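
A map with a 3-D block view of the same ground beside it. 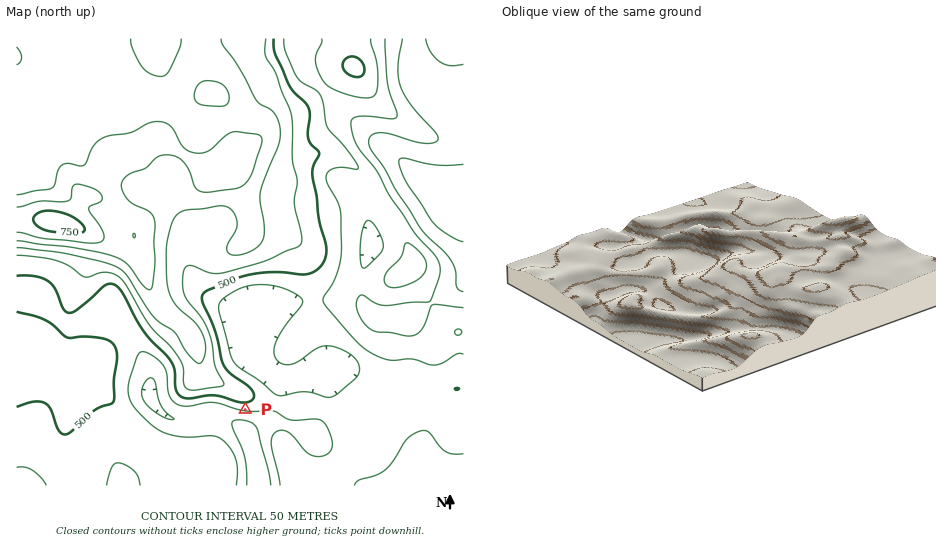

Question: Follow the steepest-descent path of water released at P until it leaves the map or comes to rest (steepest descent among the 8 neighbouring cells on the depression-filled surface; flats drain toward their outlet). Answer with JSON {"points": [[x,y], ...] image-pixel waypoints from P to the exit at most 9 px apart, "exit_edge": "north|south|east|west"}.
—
{"points": [[245, 410], [245, 419], [245, 428], [249, 438], [252, 447], [255, 456], [257, 466], [258, 475], [259, 484], [259, 485]], "exit_edge": "south"}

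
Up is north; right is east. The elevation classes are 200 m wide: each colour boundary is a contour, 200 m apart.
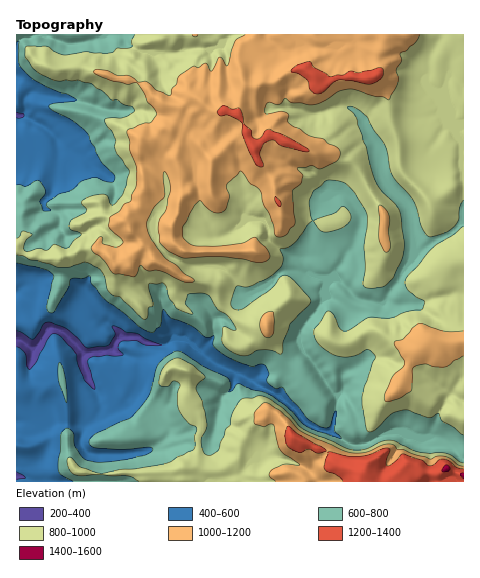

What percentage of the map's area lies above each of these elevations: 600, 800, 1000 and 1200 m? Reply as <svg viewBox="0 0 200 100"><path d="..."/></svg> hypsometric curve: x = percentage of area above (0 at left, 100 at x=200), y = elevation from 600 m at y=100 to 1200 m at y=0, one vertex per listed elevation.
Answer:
<svg viewBox="0 0 200 100"><path d="M167 100l-49-33-71-34-41-33"/></svg>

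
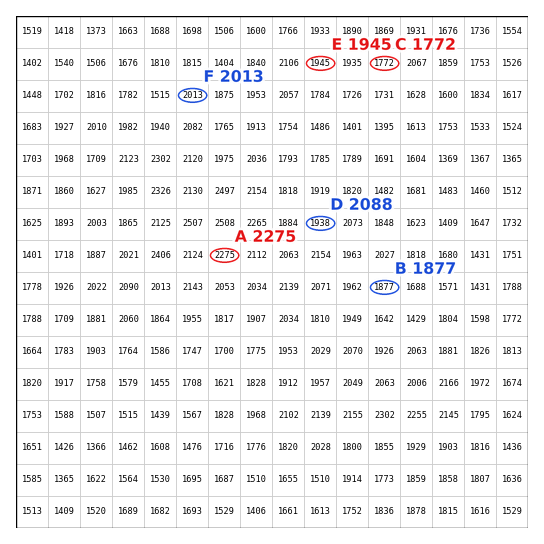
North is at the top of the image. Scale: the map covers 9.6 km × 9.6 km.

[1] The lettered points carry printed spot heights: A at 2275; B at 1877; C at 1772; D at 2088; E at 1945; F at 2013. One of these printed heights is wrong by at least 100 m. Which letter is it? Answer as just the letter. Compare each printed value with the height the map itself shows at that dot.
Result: D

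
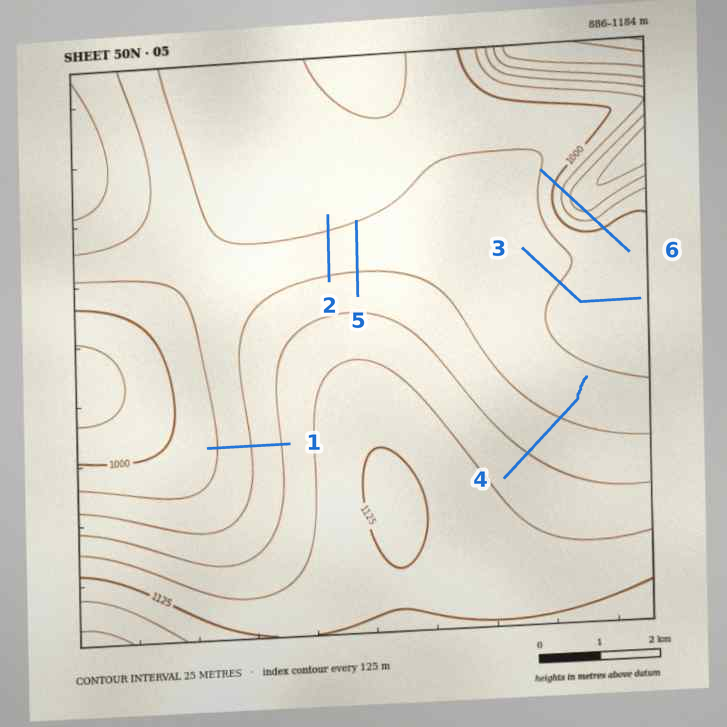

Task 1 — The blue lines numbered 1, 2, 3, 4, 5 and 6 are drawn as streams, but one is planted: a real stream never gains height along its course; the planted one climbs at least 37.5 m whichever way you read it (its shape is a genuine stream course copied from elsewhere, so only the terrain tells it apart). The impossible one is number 6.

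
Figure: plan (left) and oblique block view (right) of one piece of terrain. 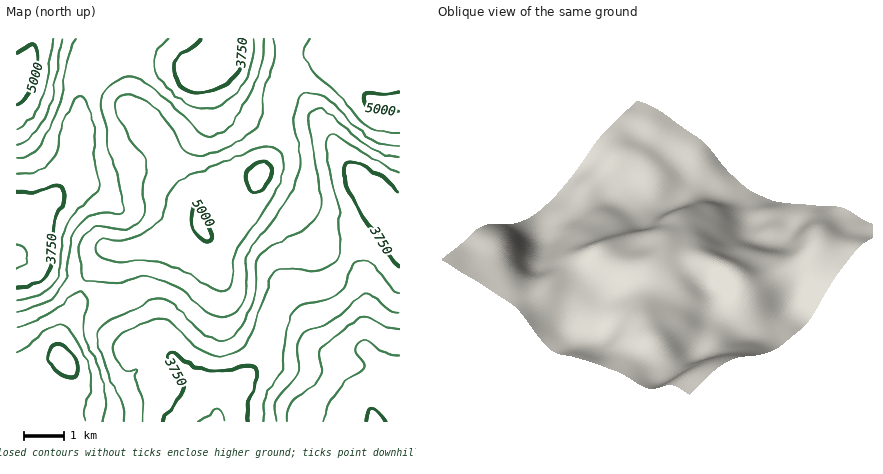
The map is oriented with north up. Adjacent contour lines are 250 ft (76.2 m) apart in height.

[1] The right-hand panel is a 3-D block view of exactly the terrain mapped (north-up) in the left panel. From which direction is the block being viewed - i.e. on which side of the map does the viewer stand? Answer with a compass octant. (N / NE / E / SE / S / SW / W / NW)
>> NW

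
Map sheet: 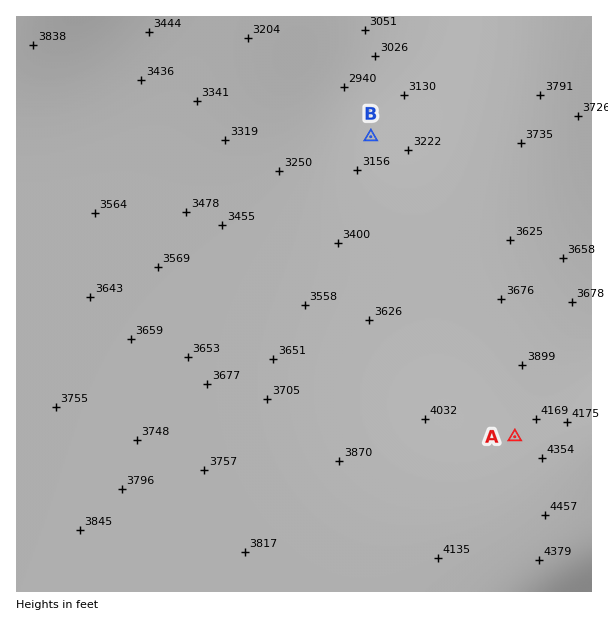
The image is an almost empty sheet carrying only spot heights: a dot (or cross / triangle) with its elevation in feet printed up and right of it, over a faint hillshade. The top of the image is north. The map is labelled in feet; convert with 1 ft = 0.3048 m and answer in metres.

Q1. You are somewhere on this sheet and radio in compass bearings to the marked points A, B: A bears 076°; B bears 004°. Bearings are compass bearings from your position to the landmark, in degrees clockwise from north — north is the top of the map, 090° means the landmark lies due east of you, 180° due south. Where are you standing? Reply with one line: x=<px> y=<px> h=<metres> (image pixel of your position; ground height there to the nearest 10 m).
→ x=347 y=479 h=1190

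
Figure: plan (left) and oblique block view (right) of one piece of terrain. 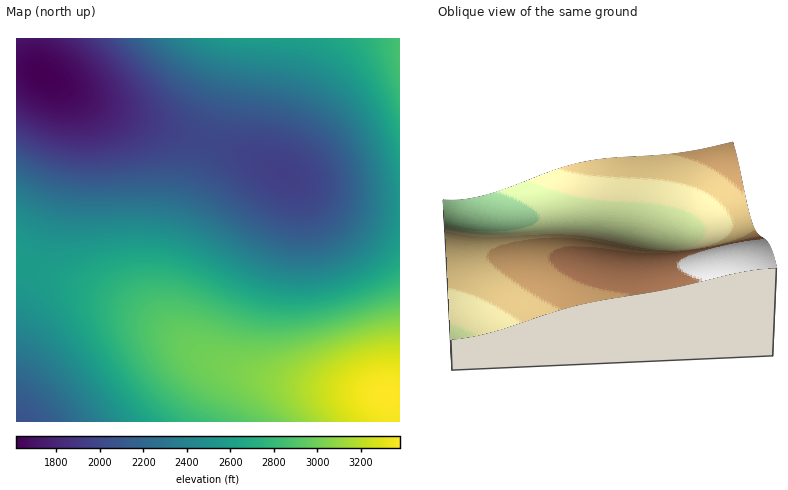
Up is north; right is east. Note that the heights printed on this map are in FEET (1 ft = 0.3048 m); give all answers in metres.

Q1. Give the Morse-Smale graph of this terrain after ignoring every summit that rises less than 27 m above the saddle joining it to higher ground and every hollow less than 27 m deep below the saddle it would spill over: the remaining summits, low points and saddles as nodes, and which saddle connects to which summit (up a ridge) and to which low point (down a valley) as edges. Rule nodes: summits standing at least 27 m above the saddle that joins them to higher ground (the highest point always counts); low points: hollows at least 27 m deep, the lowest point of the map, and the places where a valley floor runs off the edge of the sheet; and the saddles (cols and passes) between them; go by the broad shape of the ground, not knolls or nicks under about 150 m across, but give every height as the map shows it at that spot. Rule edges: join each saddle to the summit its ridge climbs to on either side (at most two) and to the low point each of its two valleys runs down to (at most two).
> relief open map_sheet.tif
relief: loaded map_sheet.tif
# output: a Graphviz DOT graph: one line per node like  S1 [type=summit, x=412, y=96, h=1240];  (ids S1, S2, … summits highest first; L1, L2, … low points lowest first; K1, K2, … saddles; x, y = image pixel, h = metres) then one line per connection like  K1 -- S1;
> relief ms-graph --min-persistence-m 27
graph terrain {
  S1 [type=summit, x=386, y=396, h=1030];
  S2 [type=summit, x=400, y=48, h=873];
  L1 [type=low, x=42, y=74, h=492];
  L2 [type=low, x=16, y=422, h=627];
  K1 [type=saddle, x=28, y=268, h=786];
  K2 [type=saddle, x=400, y=208, h=774];
  K1 -- S1;
  K1 -- L1;
  K1 -- L2;
  K2 -- S1;
  K2 -- S2;
  K2 -- L1;
}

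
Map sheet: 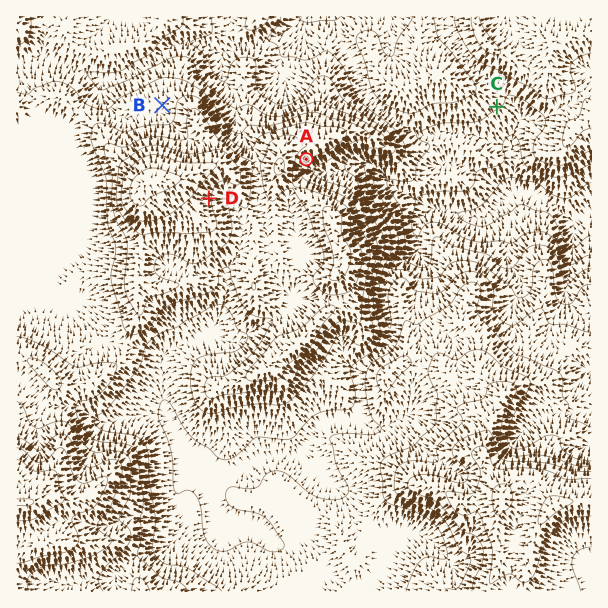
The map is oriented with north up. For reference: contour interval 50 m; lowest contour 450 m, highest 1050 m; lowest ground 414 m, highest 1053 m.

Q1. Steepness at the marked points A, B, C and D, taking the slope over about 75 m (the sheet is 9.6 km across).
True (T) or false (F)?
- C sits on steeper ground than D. F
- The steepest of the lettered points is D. F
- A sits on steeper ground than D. T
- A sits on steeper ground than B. T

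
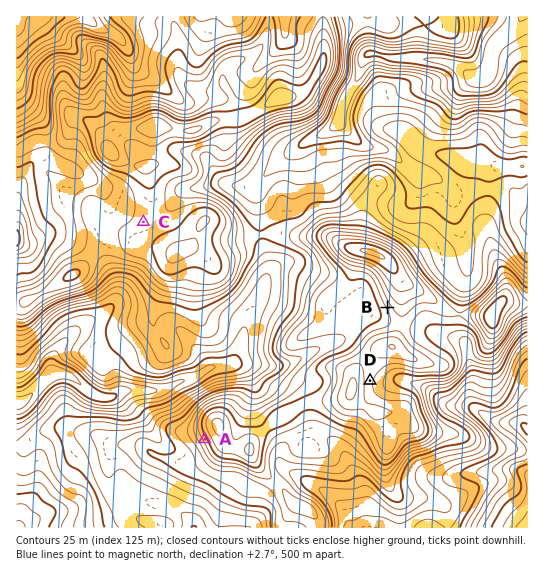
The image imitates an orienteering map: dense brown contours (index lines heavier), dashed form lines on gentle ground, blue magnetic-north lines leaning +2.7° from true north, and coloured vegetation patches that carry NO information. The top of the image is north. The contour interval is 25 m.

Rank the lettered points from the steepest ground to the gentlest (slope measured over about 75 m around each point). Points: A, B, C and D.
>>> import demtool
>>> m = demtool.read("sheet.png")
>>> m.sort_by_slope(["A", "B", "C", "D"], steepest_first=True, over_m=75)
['A', 'B', 'D', 'C']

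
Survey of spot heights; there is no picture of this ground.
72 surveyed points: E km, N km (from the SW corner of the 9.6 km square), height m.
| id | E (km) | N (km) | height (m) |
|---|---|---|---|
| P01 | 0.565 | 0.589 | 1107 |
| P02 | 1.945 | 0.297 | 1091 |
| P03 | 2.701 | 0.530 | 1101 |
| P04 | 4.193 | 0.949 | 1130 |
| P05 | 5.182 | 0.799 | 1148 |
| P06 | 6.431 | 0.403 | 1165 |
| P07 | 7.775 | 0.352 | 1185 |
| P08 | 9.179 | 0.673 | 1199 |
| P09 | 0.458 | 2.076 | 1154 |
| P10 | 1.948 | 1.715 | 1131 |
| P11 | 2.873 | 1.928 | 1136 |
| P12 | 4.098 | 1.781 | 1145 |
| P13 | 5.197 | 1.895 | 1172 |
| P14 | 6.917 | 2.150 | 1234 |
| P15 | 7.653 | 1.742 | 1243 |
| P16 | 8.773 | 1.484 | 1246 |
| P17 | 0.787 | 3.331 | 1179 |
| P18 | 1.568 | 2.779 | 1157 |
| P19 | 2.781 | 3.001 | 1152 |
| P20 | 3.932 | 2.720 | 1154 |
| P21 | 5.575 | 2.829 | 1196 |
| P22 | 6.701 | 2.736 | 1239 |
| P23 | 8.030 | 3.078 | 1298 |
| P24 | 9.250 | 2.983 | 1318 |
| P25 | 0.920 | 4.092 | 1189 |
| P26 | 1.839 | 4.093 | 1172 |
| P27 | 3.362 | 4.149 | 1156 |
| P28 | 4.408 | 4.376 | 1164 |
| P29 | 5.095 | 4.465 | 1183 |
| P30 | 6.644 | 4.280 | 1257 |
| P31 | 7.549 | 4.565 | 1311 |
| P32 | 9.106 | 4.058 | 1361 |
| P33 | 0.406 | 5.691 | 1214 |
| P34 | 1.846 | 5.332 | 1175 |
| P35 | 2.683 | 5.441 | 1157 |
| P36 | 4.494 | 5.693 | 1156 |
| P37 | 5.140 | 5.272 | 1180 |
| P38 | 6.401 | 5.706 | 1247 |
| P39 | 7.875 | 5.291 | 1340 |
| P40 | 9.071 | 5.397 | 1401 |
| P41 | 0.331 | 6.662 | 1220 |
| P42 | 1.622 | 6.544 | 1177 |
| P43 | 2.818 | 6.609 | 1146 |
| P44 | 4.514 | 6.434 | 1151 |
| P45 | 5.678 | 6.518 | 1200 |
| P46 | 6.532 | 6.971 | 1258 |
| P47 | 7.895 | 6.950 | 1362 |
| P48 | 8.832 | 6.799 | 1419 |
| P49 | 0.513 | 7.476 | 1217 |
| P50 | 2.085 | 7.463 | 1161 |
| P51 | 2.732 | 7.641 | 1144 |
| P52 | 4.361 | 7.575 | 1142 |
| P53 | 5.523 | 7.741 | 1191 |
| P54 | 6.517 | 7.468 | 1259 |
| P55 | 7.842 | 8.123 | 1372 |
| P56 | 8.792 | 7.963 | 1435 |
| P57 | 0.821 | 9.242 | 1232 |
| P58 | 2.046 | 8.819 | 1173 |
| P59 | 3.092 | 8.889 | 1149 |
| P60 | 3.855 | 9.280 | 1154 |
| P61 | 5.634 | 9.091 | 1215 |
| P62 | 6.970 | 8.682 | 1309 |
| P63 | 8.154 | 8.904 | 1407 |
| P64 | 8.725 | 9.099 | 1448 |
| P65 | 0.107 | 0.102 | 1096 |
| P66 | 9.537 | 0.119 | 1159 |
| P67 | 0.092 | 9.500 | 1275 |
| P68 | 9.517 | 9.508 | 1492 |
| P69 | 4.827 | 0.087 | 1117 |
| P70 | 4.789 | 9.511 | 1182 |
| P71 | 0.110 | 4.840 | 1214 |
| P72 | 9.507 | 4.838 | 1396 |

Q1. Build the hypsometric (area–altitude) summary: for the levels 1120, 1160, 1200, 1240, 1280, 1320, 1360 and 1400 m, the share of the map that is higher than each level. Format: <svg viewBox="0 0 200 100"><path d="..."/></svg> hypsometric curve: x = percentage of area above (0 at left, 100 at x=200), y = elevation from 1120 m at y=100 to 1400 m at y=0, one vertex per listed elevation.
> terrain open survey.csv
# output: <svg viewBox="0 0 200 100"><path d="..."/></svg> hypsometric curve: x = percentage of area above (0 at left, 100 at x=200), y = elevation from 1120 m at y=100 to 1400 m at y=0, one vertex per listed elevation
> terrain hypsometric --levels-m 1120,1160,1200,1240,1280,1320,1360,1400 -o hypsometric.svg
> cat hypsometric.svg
<svg viewBox="0 0 200 100"><path d="M190 100l-52-14-51-15-29-14-16-14-12-14-10-15-8-14"/></svg>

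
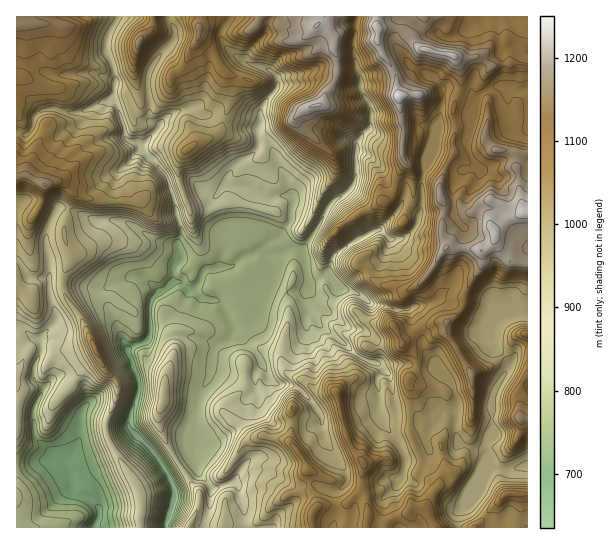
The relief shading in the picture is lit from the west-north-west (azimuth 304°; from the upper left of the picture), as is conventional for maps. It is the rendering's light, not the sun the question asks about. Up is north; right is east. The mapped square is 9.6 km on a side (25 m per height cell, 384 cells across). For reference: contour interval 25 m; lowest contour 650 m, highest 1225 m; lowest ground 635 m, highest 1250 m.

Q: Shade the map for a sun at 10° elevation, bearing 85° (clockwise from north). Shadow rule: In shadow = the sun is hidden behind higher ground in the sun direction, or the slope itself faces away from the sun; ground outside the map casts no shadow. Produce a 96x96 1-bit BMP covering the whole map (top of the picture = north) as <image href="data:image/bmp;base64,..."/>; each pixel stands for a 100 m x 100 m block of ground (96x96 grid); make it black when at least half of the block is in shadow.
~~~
<image width="96" height="96" href="data:image/bmp;base64,Qk2+BAAAAAAAAD4AAAAoAAAAYAAAAGAAAAABAAEAAAAAAIAEAAATCwAAEwsAAAIAAAAAAAAA////AAAAAAAAB/5/DAf+AYAAHAAAB/4/jB/+AcAADAAAA/4/jB3+AcAADgAAB/4/zD7+AcGAHwAAB/4fzj8fAIHAH8AAH/4fzj/PAAPAH+AAP/wfzifABgHID+AAP/wfxHAABwGcAeAAP/gfnHD4B4CYAMAAf/gffF/4B4DgAAAAf/A+fg/8H4DgAAAAf/B+/w/8P4BgAAAA/+D8/x/8fwBgAAAA/+H4/5/4/wDgAHAA/8P4/5/w/gDiAfgA/8fwf8fx/gHCA/gA/4/wf+Dh/APAAfwYf5/gP/gD/APAAfwYf5/gH/zj+AOAEfwcf5/APw/j+AGAOfw8P5/Afj/j+AOAefw8P5/AfH/j+AOA+fwcP8/gfH/j8A+A/fwcH8/gPB/38A+A/fweH+fgHA//8A+B/PgPD+fgBAf/8B+B/PgHD+fgAAP/4B+D+PwDn8fgAAP7wB+D+H4b/4fwAAPxwB+D+H4b/4fwAcfAwB+H+D8f/w/wAceAwD/n8B8f/w/wAYeAiP+n4A8f/g/4AAeBn/8H4A8f/g/4AAOBv/8HwBcf/AP4AAOD//8DwDof/AngAAfH//8PgP4P+AjwAAfH//4HAP4H+ADgAAPH//4DABwj8ADgAAPD//wEAADj8ADgAAHj//wEAADj4ADgAAHj/zgoAADDwABgAADD/v8YAADDgABgAADH//8AIAADgAAAAABH//8AIAADAAAAIABP//8AMAADAAAAIABv//DgOAADAAABEABv/8HwOCADAAAAAAD//8H4PHADAAACAAD//wP8PnADgAABAAD//wf8PjADgAABgAD//w/+HiADgAABgAf/vw//DgADgAABgA//z8//AAADAAADwH//w+//AACDAAADgD//4f//B4DDAADDgA//8H//D4DDAAfDgAP/8H9/DwDBAD/HgAD/+B9/BwDgAH+HgAA//gN/EwDwBB4HAAA//wH/IABx/AAHAAA/f+H+IABx4AAHAAB///D+DgD4wAAOAAB/v/D+Bwz4AAAOAAB/3/D+A5BwAAAOAAB/x/B+ATgAAAAcAAD/4/ZeADwAAAA8AAH/4/9PADwAAAA8AAf/8/+PAHgAAAD8AB//8/+PgDgAAAP+AD//4/8PgwAAAAP+AD//w/8Px4AgAAP+AD//g/8HzgAgAAP+AD//B/8HzgAwAAj+AH/8B/8HzwAwAAw/AP/4A/8DzwAYAAw/AP/wAf8DxwAYABgeAP/wAf8DxwAAABgGAH/wAf8DwwAAABhAAH/4Af8BwwAAADpgAB/4Af8BwwAAAHZgAA//Af8AwQAAADTwAAP/wf4AwAAAADz4AAH/wf4A4AAAAH34CAD/4f4A4AAAAHz4CAD/8f4AYwAAAHz4DAH/8f4D4wAAAHx4DAf78/wHwAAAAPx+AA/48/hkwAAAAfx/ABn8c/DgAAAAA/4/AB2gA/HwAAAAA/4/gB+AA/DgAAAAAf4fw6eAA+AAAAAAAf4Pw+OAA+AAAAAAAP4Pw+GAA+AAAAAAAH+PwfGAA+AAAAAAAB/PwPgAAeAAAAA="/>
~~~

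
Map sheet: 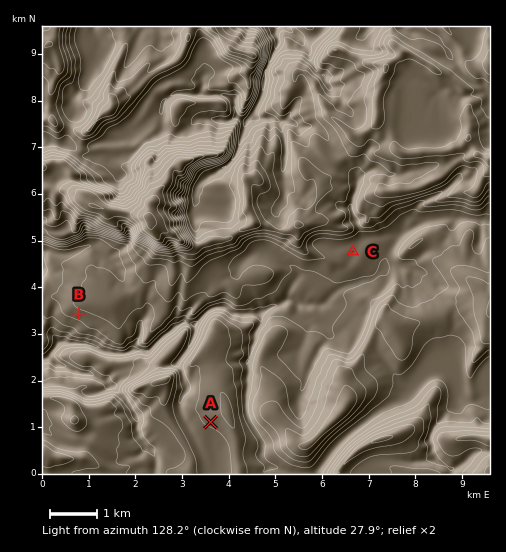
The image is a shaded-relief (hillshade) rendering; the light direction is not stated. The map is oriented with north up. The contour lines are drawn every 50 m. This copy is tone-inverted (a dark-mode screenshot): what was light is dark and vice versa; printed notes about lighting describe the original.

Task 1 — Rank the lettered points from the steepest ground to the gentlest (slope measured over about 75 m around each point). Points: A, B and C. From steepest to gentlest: B A C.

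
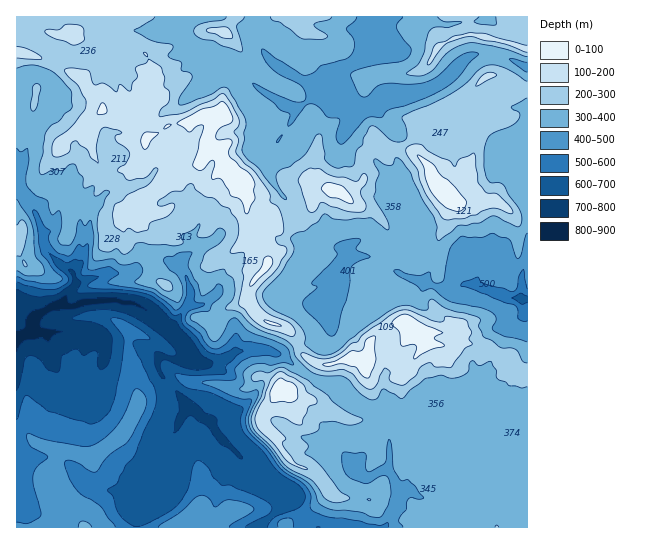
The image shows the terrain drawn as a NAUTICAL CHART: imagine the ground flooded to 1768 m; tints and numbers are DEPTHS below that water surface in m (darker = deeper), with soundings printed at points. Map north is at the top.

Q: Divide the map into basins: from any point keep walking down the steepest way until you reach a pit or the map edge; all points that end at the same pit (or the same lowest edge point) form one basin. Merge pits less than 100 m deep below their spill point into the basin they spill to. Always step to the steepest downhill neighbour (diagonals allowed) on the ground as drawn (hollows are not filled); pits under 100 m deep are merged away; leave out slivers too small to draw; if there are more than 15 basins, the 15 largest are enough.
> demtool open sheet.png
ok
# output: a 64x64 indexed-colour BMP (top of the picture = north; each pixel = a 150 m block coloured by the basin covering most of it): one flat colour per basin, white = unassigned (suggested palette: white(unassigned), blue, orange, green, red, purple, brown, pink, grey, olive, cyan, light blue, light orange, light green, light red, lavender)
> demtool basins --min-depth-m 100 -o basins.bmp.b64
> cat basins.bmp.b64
<image width="64" height="64" href="data:image/bmp;base64,Qk12CAAAAAAAAHYAAAAoAAAAQAAAAEAAAAABAAQAAAAAAAAIAAATCwAAEwsAABAAAAAAAAAA////ALR3HwAOf/8ALKAsACgn1gC9Z5QAS1aMAMJ34wB/f38AIr28AM++FwDox64AeLv/AIrfmACWmP8A1bDFABERERERERERERERERERERERERERERERERERERERERERERERERERERERERERERERERERERERERERERERERERERERERERERERERERERERERERERERERERERERERERERERERERERERERERERERERERERERERERERERERERERERERERERERERERERERERERERERERERERERERERERERERERERERERERERERERERERERERERERERERERERERERERERERERERERERERERERERERERERERERERERERERERERERERERERERERERERERERERERERERERERERERERERERERERERERERERERERERERERERERERERERERERERERERERERERERERERERERERERERERERERERERERERERERERERERERERERERERERERERERERERERERERERERERERERERERERERERERERERERERERERERERERERERERERERERERERERERERERERERERERERERERERERERERERERERERERERERERERERERERERERERERERERERERERERERERERERERERERERERERERERERERERERERERERERERERERERERERERERERERERERERERERERERERERERERERERERERERERERERERERERERERERERERERERERERERERERERERERERERERERERERERERERERERERERERERERERERERERERERERERERERERERERERERERERERERERERERERERERERERERERERERERERERERERERERERERERERERERERERERERERERERERERERERERERERERERERERERERERERERERERERERERERERMxERERERERERERERERERERERETMzMzMRERERERERERMzERERERERERERERERERERERETMzMzMxERERERERETMzMRERERERERERERERERERERERMzMzMzEREREzMzMzMzMxERERERERERERERERERERERMzMzMzMzEREzMzMzMzMzERERERERERERERERERERETMzMzMzMzMxEzMzMzMzMzMREREREREREREREREREREzMzMzMzMzMzMzMzMzMzMzMxERERERERERERERERERETMzMzMzMzMzMzMzMzMzMzMzERERERERERERERERERETMzMzMzMzMzMzMzMzMzMzMzMRERERERERERERERERERMzMzMzMzMzMzMzMzMzMzMzMxEREREREREREREREREREzMzMzMzMzMzMzMzMzMzMzMzERERERERERERERERERERMzMzMzMzMzMzMzMzMzMzMzMRERERERERERERERERERETMzMzMzMzMzMzMzMzMzMzMxEREREREREREREREREREREzMzMzMzMzMzMzMzMzMzMzEREREREREREREREREREREzMzMzMzMzMzMzMzMzMzMzMRERERERERERERERERERETMzMzMzMzMzMzMzMzMzMzMxERERERERERERERERERERMzMzMzMzMzMzMzMzMzMzMzERERERERERERERERERERMzMzMzMzMzMzMzMzMzMzMzMREREREREREREREREREREzIiIzMzMzMzMzMzMzMzMzMxEREREREREREREREREREzIiIiMzMzMzMzMzMzMzMzMzERERERERERERERERERETIiIiIzMzMzMzMzMzMzMzMzMRERERERERERERERERERIiIiIjMzMzMzMzMzMRMzMzMxERERERERERERERERERIiIiIiIiIjMzMzMzMREzMzMzEREREREREREREREREREiIiIiIiIiIzMzMzMRERMzMzMREREREREREREREREREiIiIiIiIiIjMzMzMxEREzMzMxEREREREREREREREREiIiIiIiIiIiMzMzMxERETMzMzERERERERERERERERESIiIiIiIiIiIzMzMxERERMzMzMRERERERERERERERESIiIiIiIiIiIiMzMiEREREzMzMxERERERERERERERESIiIiIiIiIiIiIiIiIRERETMzMzEREREREREREiERERIiIiIiIiIiIiIiIiIhEREREzMzMRERERERERESIiERESIiIiIiIiIiIiIiIiERERETMzMxERERERERERIiIiIREiIiIiIiIiIiIiIiIhERETMzMzERERERERERESIiIiIiIiIiIiIiIiIiIiIiIhERMzMzMRERERERERERIiIiIiIiIiIiIiIiIiIiIiIiIhMzMzMxEREREREREREiIiIiIiIiIiIiIiIiIiIiIiIiIjMzMzERERERERERESIiIiIiIiIiIiIiIiIiIiIiIiIiIzMzIRERERERERERIiIiIiIiIiIiIiIiIiIiIiIiIiIiMiIhEREREREREREiIiIiIiIiIiIiIiIiIiIiIiIiIiIiIiERERERERERESIiIiIiIiIiIiIiIiIiIiIiIiIiIiIiIRERERERERESIiIiIiIiIiIiIiIiIiIiIiIiIiIiIiIhERERERESIiIiIiIiIiIiIiIiIiIiIiIiIiIiIiIiIjEREREiIiIiIiIiIiIiIiIiIiIiIiIiIiIiIiIiIiIiMRERERIiIiIiIiIiIiIiIiIiIiIiIiIiIiIiIiIiIiIxERERESIiIiIiIiIiIiIiIiIiIiIiIiIiIiIiIiIiIh"/>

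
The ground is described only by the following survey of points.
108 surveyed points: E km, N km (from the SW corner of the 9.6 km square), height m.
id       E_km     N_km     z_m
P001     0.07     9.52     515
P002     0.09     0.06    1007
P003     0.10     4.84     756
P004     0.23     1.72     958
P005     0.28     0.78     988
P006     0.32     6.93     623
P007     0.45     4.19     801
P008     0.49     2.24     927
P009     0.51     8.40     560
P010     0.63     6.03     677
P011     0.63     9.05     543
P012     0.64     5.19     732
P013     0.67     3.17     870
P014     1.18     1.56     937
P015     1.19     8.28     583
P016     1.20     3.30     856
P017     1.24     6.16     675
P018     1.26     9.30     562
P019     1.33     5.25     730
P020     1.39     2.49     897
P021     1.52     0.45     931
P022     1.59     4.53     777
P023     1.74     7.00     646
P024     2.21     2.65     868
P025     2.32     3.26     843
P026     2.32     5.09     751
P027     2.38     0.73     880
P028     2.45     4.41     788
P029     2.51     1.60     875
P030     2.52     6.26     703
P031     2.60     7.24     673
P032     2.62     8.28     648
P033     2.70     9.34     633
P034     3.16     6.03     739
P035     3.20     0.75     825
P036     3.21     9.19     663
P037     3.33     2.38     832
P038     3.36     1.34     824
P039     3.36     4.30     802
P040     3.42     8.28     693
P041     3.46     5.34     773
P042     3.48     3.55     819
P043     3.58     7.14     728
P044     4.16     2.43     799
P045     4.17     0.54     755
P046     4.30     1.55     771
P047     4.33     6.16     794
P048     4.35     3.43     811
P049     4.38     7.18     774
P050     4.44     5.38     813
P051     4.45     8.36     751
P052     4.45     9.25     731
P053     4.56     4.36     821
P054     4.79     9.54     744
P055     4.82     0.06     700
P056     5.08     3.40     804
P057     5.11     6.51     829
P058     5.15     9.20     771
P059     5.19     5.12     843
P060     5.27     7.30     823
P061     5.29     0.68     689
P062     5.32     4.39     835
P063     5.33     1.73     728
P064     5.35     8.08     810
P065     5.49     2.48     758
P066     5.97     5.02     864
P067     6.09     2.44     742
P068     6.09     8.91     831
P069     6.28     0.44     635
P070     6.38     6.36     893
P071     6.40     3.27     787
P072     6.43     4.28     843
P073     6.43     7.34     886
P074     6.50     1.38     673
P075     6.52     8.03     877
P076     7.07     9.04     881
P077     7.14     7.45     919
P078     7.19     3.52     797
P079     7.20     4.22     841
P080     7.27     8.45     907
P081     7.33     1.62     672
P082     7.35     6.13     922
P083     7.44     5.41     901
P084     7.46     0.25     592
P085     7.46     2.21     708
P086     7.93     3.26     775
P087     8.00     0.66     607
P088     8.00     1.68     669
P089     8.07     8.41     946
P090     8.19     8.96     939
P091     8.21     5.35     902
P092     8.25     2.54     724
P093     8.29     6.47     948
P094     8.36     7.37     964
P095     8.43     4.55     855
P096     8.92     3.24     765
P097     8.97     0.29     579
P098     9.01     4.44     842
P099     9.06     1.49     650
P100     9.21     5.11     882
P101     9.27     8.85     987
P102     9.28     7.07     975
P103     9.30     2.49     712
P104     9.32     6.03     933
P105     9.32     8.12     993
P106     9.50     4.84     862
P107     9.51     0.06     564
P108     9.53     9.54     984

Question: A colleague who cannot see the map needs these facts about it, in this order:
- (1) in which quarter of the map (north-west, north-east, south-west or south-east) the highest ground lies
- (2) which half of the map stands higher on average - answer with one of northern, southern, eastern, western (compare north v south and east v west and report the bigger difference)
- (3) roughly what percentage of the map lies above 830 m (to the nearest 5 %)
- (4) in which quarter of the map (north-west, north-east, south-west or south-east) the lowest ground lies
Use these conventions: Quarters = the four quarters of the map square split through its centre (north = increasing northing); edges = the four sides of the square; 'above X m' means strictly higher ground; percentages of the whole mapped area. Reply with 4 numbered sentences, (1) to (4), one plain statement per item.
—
(1) The highest point lies in the south-west quarter of the map.
(2) The eastern half stands higher on average than the western half.
(3) Ground above 830 m makes up about 40 % of the sheet.
(4) The lowest point lies in the north-west quarter of the map.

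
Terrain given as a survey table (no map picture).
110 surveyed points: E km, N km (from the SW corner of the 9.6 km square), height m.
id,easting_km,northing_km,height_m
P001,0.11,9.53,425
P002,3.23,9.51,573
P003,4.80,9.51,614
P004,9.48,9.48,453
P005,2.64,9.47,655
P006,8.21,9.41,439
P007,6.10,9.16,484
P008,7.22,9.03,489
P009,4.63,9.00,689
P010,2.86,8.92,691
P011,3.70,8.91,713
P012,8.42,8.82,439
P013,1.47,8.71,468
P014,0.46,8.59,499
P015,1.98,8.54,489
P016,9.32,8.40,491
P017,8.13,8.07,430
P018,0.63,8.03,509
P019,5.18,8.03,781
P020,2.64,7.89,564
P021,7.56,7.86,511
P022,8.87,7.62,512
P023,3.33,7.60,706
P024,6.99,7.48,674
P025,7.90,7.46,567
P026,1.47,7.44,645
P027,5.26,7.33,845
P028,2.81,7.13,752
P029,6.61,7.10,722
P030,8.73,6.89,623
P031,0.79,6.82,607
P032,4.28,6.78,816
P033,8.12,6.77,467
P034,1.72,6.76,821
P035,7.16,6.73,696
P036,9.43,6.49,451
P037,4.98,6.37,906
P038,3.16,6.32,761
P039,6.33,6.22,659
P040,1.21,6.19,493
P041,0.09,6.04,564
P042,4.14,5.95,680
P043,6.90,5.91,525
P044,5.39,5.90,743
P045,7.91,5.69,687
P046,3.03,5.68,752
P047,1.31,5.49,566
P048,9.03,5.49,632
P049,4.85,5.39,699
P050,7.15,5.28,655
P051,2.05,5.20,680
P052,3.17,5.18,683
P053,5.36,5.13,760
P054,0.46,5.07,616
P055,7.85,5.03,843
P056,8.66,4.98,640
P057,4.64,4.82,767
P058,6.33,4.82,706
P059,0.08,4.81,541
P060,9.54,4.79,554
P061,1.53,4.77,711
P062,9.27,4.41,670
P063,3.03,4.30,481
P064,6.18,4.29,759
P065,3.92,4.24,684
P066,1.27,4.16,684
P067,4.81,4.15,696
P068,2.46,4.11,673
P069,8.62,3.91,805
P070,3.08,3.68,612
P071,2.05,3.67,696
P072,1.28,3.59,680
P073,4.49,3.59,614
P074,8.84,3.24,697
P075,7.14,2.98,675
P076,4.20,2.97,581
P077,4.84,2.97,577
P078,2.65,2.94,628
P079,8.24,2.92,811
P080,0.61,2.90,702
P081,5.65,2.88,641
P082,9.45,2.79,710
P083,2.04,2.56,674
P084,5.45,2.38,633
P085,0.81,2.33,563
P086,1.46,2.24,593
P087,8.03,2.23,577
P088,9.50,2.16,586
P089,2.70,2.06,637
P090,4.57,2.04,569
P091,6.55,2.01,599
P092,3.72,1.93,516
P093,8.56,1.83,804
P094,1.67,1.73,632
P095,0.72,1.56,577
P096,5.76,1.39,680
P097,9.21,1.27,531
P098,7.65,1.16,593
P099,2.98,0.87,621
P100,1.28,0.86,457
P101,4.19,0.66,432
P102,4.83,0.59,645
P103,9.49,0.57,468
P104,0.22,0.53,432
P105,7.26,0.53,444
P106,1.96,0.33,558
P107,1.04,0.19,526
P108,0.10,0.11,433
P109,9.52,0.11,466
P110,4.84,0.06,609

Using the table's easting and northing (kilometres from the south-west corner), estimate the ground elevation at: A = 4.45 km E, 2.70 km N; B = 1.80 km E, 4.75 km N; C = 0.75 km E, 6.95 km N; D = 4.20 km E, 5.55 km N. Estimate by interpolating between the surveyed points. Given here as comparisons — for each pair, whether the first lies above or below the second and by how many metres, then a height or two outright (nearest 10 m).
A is below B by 170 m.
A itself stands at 520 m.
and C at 590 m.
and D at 650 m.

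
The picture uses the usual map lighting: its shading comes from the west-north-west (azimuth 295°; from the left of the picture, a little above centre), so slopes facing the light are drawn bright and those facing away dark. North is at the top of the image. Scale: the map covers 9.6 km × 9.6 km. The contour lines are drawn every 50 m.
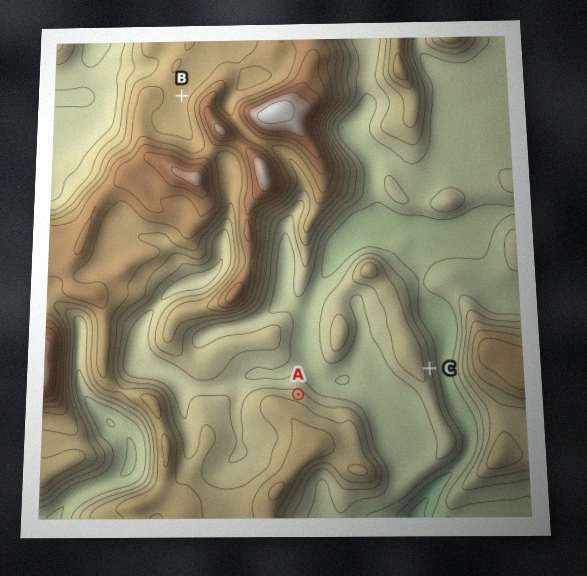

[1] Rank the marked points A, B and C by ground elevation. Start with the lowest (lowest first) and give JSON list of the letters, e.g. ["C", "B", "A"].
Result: ["C", "A", "B"]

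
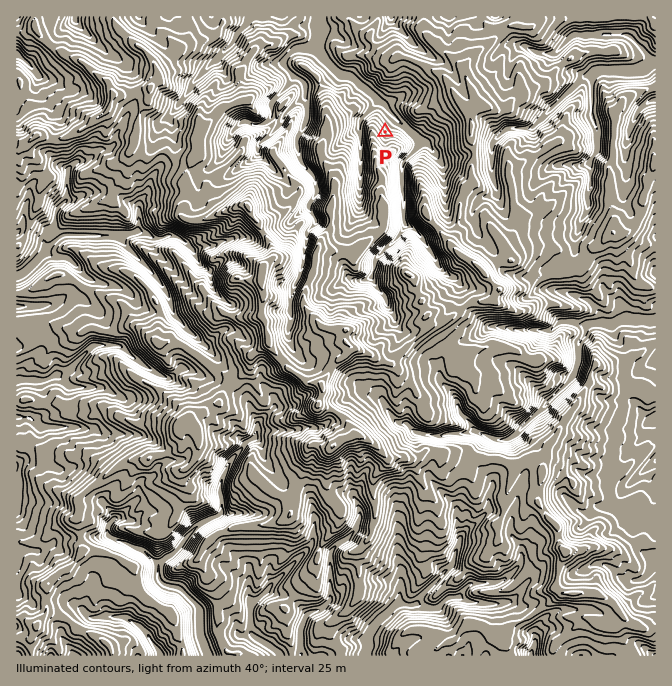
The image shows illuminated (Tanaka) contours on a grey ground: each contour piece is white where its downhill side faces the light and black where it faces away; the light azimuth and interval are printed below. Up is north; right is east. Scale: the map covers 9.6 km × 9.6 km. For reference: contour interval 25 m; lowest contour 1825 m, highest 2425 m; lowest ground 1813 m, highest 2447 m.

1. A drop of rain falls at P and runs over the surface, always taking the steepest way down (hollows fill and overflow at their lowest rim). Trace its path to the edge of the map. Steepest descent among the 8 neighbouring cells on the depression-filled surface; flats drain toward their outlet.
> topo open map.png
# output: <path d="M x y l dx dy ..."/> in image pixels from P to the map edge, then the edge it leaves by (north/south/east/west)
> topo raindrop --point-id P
<path d="M385 132l12-12 0-2-25-25-2 0-5-5-1 0-10-10-4-1-5 0-3-4-4 0-14-15 0-1-6-5-1-4 0-6 1-2 0-23"/>
exit: north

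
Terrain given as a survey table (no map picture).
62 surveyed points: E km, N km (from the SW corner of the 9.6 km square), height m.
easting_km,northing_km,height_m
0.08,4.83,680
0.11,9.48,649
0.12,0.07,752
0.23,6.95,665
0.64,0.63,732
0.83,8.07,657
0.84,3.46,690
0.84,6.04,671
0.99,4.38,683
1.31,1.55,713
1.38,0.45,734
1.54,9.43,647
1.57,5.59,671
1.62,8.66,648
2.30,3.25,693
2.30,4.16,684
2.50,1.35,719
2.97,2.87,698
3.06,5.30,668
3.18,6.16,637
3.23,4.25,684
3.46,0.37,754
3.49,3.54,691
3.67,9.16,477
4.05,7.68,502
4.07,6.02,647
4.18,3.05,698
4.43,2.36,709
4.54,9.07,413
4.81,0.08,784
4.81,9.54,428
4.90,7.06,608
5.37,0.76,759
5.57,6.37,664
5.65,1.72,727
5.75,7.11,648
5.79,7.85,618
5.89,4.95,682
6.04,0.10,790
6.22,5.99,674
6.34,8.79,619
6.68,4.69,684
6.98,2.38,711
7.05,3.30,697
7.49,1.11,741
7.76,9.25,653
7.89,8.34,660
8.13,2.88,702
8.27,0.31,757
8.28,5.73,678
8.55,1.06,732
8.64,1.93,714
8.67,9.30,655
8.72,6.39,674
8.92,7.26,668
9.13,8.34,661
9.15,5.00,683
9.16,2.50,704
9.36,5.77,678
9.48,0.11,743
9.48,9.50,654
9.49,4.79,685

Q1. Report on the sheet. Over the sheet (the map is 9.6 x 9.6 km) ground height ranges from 412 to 795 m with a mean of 673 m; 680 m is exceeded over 47.9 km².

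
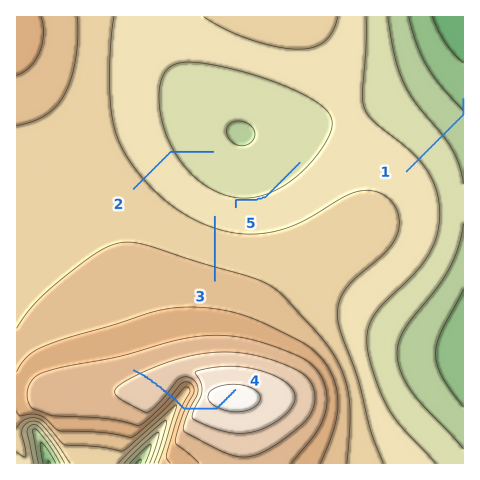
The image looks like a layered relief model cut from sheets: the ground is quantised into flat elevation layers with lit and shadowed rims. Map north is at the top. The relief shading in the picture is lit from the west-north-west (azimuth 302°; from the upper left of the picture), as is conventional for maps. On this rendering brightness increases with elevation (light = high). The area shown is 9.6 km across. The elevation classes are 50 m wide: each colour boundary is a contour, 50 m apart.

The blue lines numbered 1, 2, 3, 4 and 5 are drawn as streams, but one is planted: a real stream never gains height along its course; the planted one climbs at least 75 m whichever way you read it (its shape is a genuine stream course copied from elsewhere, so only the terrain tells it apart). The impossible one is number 4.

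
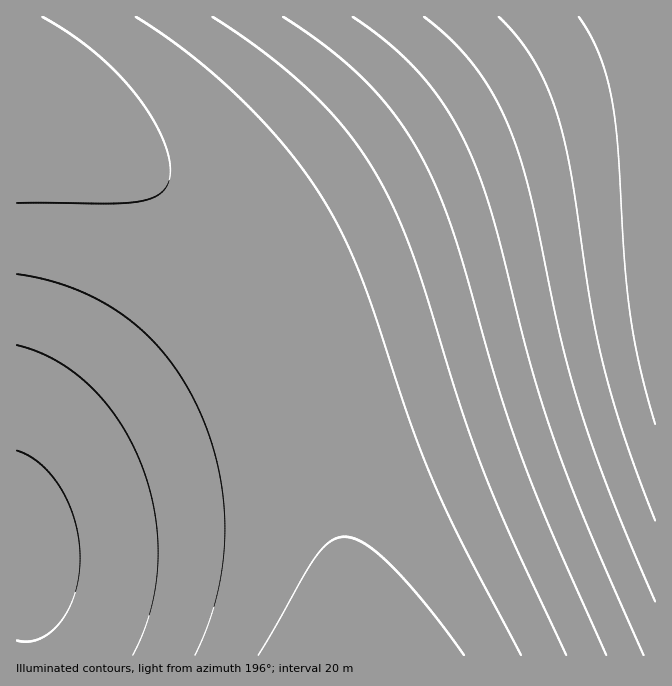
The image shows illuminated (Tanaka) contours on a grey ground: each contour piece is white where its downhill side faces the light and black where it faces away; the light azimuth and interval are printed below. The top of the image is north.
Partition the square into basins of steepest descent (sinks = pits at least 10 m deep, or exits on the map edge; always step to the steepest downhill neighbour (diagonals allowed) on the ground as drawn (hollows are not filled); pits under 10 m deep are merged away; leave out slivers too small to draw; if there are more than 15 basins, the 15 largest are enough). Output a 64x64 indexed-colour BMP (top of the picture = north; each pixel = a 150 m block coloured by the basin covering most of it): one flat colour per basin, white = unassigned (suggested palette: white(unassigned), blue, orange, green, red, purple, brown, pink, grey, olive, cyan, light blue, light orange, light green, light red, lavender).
<image width="64" height="64" href="data:image/bmp;base64,Qk12CAAAAAAAAHYAAAAoAAAAQAAAAEAAAAABAAQAAAAAAAAIAAATCwAAEwsAABAAAAAAAAAA////ALR3HwAOf/8ALKAsACgn1gC9Z5QAS1aMAMJ34wB/f38AIr28AM++FwDox64AeLv/AIrfmACWmP8A1bDFACIiIiIiIiIiIiIiIiIiIiIiIiIiIiIiIiIiIiIiIiIiIiIiIiIiIiIiIiIiIiIiIiIiIiIiIiIiIiIiIiIiIiIiIiIiIiIiIiIiIiIiIiIiIiIiIiIiIiIiIiIiIiIiIiIiIiIiIiIiIiIiIiIiIiIiIiIiIiIiIiIiIiIiIiIiIiIiIiIiIiIiIiIiIiIiIiIiIiIiIiIiIiIiIiIiIiIiIiIiIiIiIiIiIiIiIiIiIiIiIiIiIiIiIiIiIiIiIiIiIiIiIiIiIiIiIiIiIiIiIiIiIiIiIiIiIiIiIiIiIiIiIiIiIiIiIiIiIiIiIiIiIiIiIiIiIiIiIiIiIiIiIiIiIiIiIiIiIiIiIiIiIiIiIiIiIiIiIiIiIiIiIiIiIiIiIiIiIiIiIiIiIiIiIiIiIiIiIiIiIiIiIiIiIiIiIiIiIiIiIiIiIiIiIiIiIiIiIiIiIiIiIiIiIiIiIiIiIiIiIiIiIiIiIiIiIiIiIiIiIiIiIiIiIiIiIiIiIiIiIiIiIiIiIiIiIiIiIiIiIiIiIiIiIiIiIiIiIiIiIiIiIiIiIiIiIiIiIiIiIiIiIiIiIiIiIiIiIiISIiIiIiIiIiIiIiIiIiIiIiIiIiIiIiIiIiIiIiIiIhEiIiIiIiIiIiIiIiIiIiIiIiIiIiIiIiIiIiIiIiIiERIiIiIiIiIiIiIiIiIiIiIiIiIiIiIiIiIiIiIiIiIRESIiIiIiIiIiIiIiIiIiIiIiIiIiIiIiIiIiIiIiIhERESIiIiIiIiIiIiIiIiIiIiIiIiIiIiIiIiIiIiIiEREREiIiIiIiIiIiIiIiIiIiIiIiIiIiIiIiIiIiIiIREREREiIiIiIiIiIiIiIiIiIiIiIiIiIiIiIiIiIiIhEREREREiIiIiIiIiIiIiIiIiIiIiIiIiIiIiIiIiIiEREREREREiIiIiIiIiIiIiIiIiIiIiIiIiIiIiIiIiIREREREREREiIiIiIiIiIiIiIiIiIiIiIiIiIiIiIiIhEREREREREREiIiIiIiIiIiIiIiIiIiIiIiIiIiIiIiEREREREREREREiIiIiIiIiIiIiIiIiIiIiIiIiIiIiIREREREREREREREiIiIiIiIiIiIiIiIiIiIiIiIiIiIhEREREREREREREREiIiIiIiIiIiIiIiIiIiIiIiIiIiERERERERERERERERESIiIiIiIiIiIiIiIiIiIiIiIiIRERERERERERERERERESIiIiIiIiIiIiIiIiIiIiIiIhERERERERERERERERERERIiIiIiIiIiIiIiIiIiIiIiERERERERERERERERERERERIiIiIiIiIiIiIiIiIiIiIREREREREREREREREREREREREiIiIiIiIiIiIiIiIiIhERERERERERERERERERERERERESIiIiIiIiIiIiIiIiEREREREREREREREREREREREREREREiIiIiIiIiIiIiIRERERERERERERERERERERERERERERESIiIiIiIiIiIhEREREREREREREREREREREREREREREREREiIiIiIiIiEREREREREREREREREREREREREREREREREREREiIiIiIRERERERERERERERERERERERERERERERERERERERERERERERERERERERERERERERERERERERERERERERERERERERERERERERERERERERERERERERERERERERERERERERERERERERERERERERERERERERERERERERERERERERERERERERERERERERERERERERERERERERERERERERERERERERERERERERERERERERERERERERERERERERERERERERERERERERERERERERERERERERERERERERERERERERERERERERERERERERERERERERERERERERERERERERERERERERERERERERERERERERERERERERERERERERERERERERERERERERERERERERERERERERERERERERERERERERERERERERERERERERERERERERERERERERERERERERERERERERERERERERERERERERERERERERERERERERERERERERERERERERERERERERERERERERERERERERERERERERERERERERERERERERERERERERERERERERERERERERERERERERERERERERERERERERERERERERERERERERERERERERERERERERERERERERERERERERERERERERERERERERERERERERERERERERERERERERERERERERERERERERERERERERERERERERERERERERERERERERERERERERERERERERERERERERERERERERERERERERERERERERERERERERERERERERERERERERERERERERERERERERERERERERERERERERERERERERERERERERERERERERERERERERERERERERERERERERERERERERERERERERERERERERERERERERERERERERERERERERERERERERERERERERERERERERERERERERERERERERERERERERERERERERERERERERERERERERERERERERERERERERERERERERERERERERERERERERERERERERERERERERERERERERERERERERERERERERERERER"/>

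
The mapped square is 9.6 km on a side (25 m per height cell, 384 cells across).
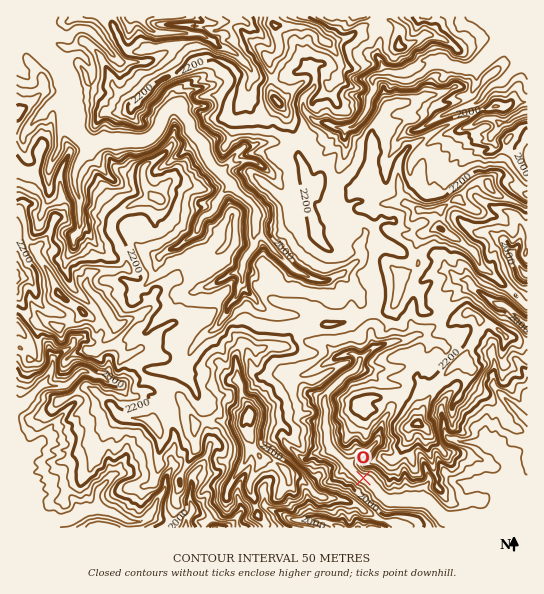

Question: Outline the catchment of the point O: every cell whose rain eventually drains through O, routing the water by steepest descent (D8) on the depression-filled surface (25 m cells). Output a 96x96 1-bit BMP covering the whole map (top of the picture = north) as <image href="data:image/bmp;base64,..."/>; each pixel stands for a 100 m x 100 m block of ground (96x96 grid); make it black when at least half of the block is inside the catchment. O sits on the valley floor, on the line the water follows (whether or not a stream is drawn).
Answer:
<image width="96" height="96" href="data:image/bmp;base64,Qk2+BAAAAAAAAD4AAAAoAAAAYAAAAGAAAAABAAEAAAAAAIAEAAATCwAAEwsAAAIAAAAAAAAA////AAAAAAAAAAAAAAAAAAAAAAAAAAAAAAAAAAAAAAAAAAAAAAAAAAAAAAAAAAAAAAAAAAAAAAAAAAAAAAAAAAAAAAAAAAAAAAAAHgAAAAAAAAAAAAAA/wAAAAAAAAAAAAAB/4AAAAAAAAAAAAAD/4AAAAAAAAAAAAAH/4AAAAAAAAAAAAAf/4AAAAAAAAAAAAA//4AAAAAAAAAAAAD//+AAAAAAAAAAAAP///8AAAAAAAAAAAf///8AAAAAAAAAAA////+AAAAAAAAAAA////+AAAAAAAAAAA/////AAAAAAAAAAA/////AAAAAAAAAAA/////gAAAAAAAAAA/////wAAAAAAAAAA/////wAAAAAAAAAA/////wAAAAAAAAAB/////4AAAAAAAAAD/////8AAAAAAAAAD/////8AAAAAAAAAD/////+AAAAAAAAAD//////AAAAAAAAAH//////AAAAAAAAAH//////gAAAAAAAAH//////wAAAAAAAAH//////8AAAAAAAAH//////8AAAAAAAAD//////+AAAAAAAADAf/////AAAAAAAAAAf/////AAAAAAAAAAP/////gAAAAAAAAAA/////gAAAAAAAAAAB////gAAAAAAAAAAAH//3gAAAAAAAAAAAA//AAAAAAAAAAAAAAHwAAAAAAAAAAAAAAHwAAAAAAAAAAAAAAHwAAAAAAAAAAAAAADgAAAAAAAAAAAAAAAAAAAAAAAAAAAAAAAAAAAAAAAAAAAAAAAAAAAAAAAAAAAAAAAAAAAAAAAAAAAAAAAAAAAAAAAAAAAAAAAAAAAAAAAAAAAAAAAAAAAAAAAAAAAAAAAAAAAAAAAAAAAAAAAAAAAAAAAAAAAAAAAAAAAAAAAAAAAAAAAAAAAAAAAAAAAAAAAAAAAAAAAAAAAAAAAAAAAAAAAAAAAAAAAAAAAAAAAAAAAAAAAAAAAAAAAAAAAAAAAAAAAAAAAAAAAAAAAAAAAAAAAAAAAAAAAAAAAAAAAAAAAAAAAAAAAAAAAAAAAAAAAAAAAAAAAAAAAAAAAAAAAAAAAAAAAAAAAAAAAAAAAAAAAAAAAAAAAAAAAAAAAAAAAAAAAAAAAAAAAAAAAAAAAAAAAAAAAAAAAAAAAAAAAAAAAAAAAAAAAAAAAAAAAAAAAAAAAAAAAAAAAAAAAAAAAAAAAAAAAAAAAAAAAAAAAAAAAAAAAAAAAAAAAAAAAAAAAAAAAAAAAAAAAAAAAAAAAAAAAAAAAAAAAAAAAAAAAAAAAAAAAAAAAAAAAAAAAAAAAAAAAAAAAAAAAAAAAAAAAAAAAAAAAAAAAAAAAAAAAAAAAAAAAAAAAAAAAAAAAAAAAAAAAAAAAAAAAAAAAAAAAAAAAAAAAAAAAAAAAAAAAAAAAAAAAAAAAAAAAAAAAAAAAAAAAAAAAAAAAAAAAAAAAAAAAAAAAAAAAAAAAAAAAAAAAAAAAAAAAAAAAAAAAAAAAAAAAAAAAAAAAAAAAAAAAAAAAAAAAAAAAAAAAAAAAAAAAAAAAAAAA="/>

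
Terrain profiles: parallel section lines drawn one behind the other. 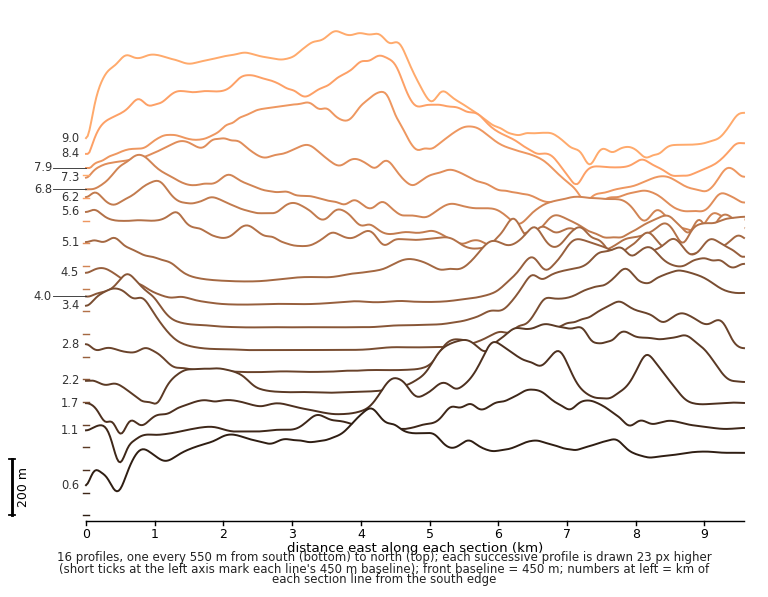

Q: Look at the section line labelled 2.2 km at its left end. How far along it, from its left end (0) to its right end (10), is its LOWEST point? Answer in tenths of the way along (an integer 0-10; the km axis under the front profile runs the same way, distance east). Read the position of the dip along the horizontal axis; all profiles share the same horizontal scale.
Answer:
1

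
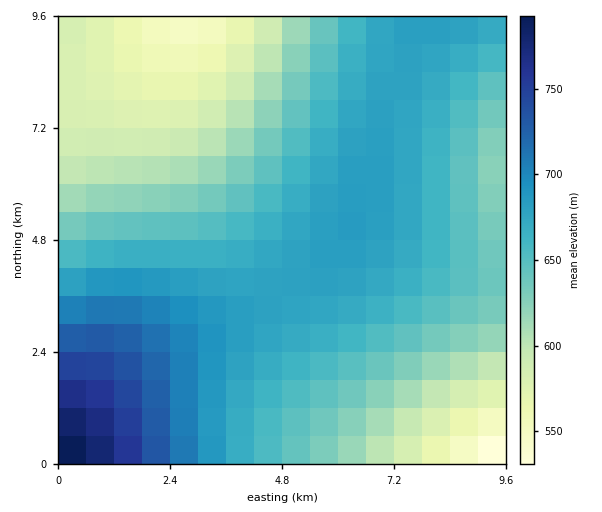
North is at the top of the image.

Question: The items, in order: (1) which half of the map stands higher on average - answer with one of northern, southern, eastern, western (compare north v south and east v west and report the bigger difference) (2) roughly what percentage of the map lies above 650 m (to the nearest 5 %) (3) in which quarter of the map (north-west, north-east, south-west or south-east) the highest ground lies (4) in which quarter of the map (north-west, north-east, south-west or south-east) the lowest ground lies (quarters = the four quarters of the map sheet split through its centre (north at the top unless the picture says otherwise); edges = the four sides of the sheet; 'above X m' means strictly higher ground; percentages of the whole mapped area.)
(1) The southern half stands higher on average than the northern half.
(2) About 55 % of the map lies above 650 m.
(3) Look to the south-west quarter for the highest ground.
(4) The lowest ground is in the south-east quarter.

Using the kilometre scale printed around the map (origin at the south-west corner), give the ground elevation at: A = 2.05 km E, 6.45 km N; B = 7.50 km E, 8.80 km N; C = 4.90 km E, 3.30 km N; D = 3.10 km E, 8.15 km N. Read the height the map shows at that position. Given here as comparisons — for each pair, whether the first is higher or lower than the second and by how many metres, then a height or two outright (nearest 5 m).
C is higher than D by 110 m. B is higher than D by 110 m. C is higher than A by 80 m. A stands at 600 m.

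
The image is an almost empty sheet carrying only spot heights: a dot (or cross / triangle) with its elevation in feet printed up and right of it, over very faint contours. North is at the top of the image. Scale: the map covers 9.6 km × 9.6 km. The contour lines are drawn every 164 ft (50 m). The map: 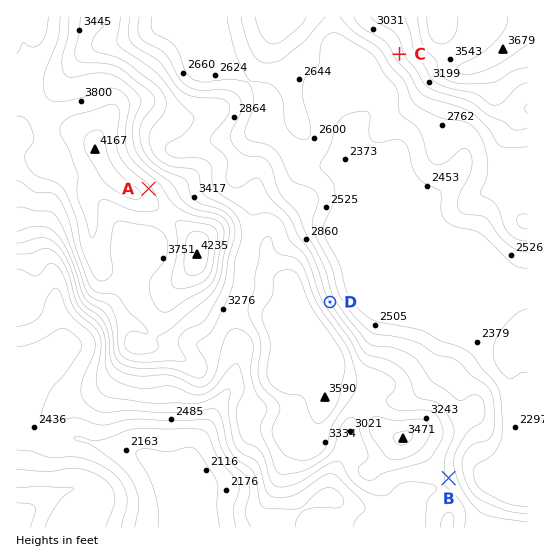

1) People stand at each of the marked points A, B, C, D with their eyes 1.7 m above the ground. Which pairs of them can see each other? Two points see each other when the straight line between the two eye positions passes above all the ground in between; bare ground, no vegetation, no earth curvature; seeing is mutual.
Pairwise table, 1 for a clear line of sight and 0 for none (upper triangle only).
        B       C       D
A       0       1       0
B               0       0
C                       1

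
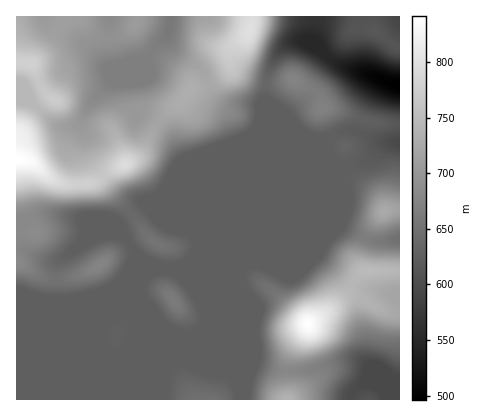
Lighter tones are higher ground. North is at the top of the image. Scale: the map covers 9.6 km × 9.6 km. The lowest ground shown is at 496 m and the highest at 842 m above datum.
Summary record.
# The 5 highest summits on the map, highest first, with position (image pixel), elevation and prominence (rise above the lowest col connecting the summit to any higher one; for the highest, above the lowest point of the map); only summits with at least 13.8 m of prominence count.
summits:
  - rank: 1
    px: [308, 324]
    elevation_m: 840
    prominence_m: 215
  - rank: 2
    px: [250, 32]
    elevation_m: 798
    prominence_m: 80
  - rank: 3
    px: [124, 164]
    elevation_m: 794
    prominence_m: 28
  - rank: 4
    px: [30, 64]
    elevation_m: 779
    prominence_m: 34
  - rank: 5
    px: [384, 212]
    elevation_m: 726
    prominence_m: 61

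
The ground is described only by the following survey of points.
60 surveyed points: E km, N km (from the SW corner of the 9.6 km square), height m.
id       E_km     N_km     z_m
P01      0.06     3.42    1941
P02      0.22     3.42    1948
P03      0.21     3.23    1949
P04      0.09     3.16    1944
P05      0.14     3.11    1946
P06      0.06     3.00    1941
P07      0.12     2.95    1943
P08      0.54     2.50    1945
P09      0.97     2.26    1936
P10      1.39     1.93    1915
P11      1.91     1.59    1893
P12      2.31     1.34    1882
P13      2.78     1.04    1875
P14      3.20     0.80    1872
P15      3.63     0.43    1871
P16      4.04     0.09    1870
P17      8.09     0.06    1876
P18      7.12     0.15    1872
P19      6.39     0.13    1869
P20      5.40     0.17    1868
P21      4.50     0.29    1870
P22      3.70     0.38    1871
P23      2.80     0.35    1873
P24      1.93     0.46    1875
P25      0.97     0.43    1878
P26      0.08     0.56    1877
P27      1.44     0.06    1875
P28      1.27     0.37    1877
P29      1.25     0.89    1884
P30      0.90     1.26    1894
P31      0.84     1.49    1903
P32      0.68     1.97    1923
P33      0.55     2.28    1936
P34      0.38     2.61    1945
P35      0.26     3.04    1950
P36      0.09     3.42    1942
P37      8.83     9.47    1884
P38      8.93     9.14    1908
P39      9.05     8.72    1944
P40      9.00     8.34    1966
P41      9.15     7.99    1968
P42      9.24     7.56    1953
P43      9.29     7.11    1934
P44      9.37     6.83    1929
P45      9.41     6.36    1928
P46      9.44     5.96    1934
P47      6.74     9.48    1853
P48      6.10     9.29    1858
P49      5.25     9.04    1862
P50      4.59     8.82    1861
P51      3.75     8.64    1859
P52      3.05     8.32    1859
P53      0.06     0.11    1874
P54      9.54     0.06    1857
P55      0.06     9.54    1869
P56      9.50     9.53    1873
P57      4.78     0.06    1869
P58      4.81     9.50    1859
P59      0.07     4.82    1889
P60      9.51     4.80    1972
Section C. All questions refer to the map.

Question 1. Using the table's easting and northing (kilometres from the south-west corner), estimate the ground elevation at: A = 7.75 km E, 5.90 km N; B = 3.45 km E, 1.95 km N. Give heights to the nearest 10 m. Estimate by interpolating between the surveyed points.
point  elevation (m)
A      1920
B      1880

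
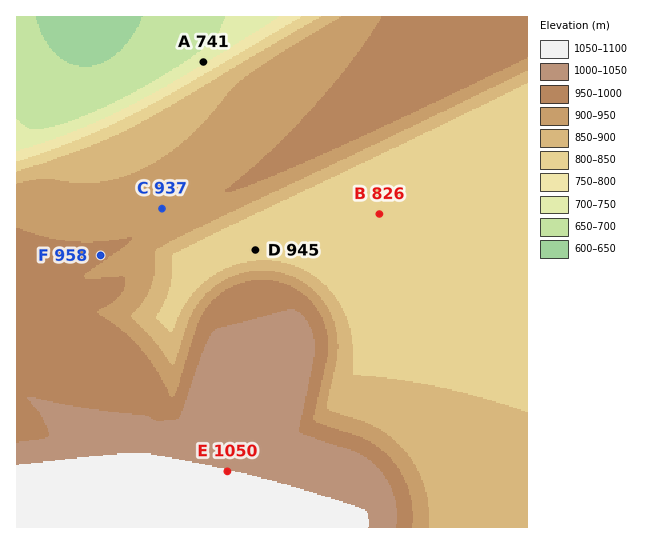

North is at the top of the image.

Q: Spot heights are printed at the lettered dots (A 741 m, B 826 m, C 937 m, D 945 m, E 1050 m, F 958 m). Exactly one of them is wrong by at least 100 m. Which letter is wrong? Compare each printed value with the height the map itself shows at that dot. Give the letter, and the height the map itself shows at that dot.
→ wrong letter D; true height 820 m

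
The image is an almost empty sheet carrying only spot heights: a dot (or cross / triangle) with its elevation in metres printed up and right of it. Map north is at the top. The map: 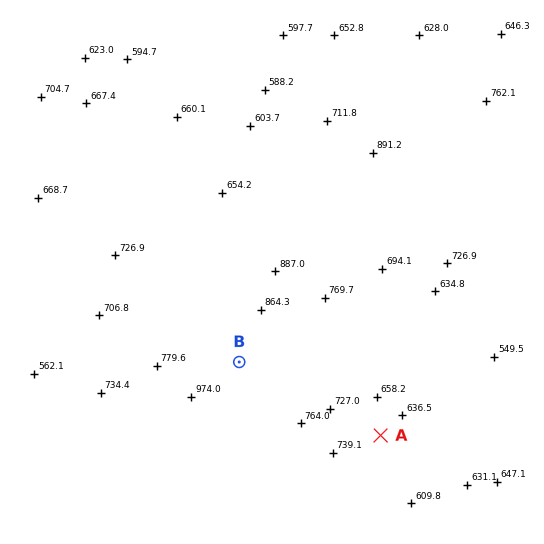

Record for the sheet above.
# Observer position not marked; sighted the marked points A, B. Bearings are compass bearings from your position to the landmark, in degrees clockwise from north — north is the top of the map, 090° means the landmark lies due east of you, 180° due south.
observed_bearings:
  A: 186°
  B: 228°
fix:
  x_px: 404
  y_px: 214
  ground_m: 780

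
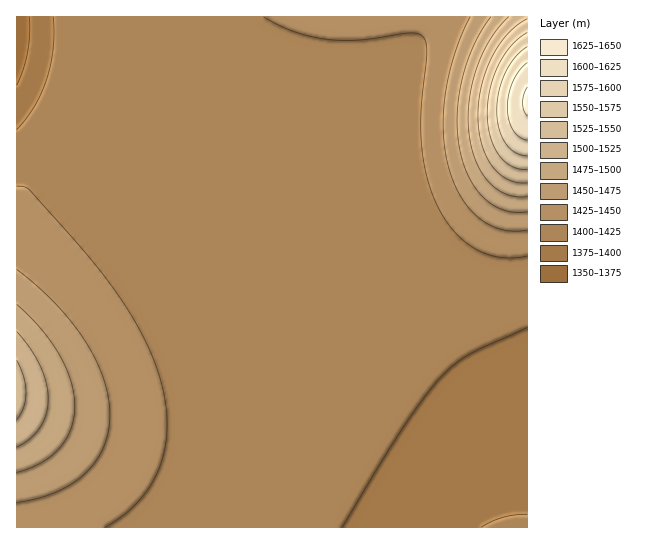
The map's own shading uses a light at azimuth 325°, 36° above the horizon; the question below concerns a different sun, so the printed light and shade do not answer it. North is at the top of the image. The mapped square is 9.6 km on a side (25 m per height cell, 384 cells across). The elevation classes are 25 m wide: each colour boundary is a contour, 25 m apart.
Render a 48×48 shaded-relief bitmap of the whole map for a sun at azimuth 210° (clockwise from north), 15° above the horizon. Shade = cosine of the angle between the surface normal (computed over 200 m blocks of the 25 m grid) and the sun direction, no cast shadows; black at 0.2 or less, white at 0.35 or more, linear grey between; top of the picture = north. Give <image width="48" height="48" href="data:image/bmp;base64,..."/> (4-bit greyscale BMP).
<image width="48" height="48" href="data:image/bmp;base64,Qk32BAAAAAAAAHYAAAAoAAAAMAAAADAAAAABAAQAAAAAAIAEAAATCwAAEwsAABAAAAAAAAAAAAAAABEREQAiIiIAMzMzAERERABVVVUAZmZmAHd3dwCIiIgAmZmZAKqqqgC7u7sAzMzMAN3d3QDu7u4A////AIiIh3d3ZmZmZmZmZmZmZmZmZmZmZmZVVIiIh3d3ZmZmZmZmZmZmZmZmZmZmZmZVVZiIh3d2ZmZmZmZmZmZmZmZmZmZmZmZlVZmIh3d2ZmZmZmZmZmZmZmZmZmZmZmZmVZmIh3dmZmZmZmZmZmZmZmZmZmZmZmZmZpmId3ZmZmZmZmZmZmZmZmZmZmZmZmZmZpiHd2ZmZmZmZmZmZmZmZmZmZmZmZmZmZph3ZmZlVVVVVmZmZmZmZmZmZmZmZmZmZod2ZlVVVVVVVWZmZmZmZmZmZmZmZmZmZnZlVVVVVVVVVVZmZmZmZmZmZmZmZmZmZmVVREREVVVVVVZmZmZmZmZmZmZmZmZmZlRERERERVVVVVVmZmZmZmZmZmZmZmZmZjMzMzRERFVVVVVmZmZmZmZmZmZmZmZmZiIiIzNERFVVVVVmZmZmZmZmZmZmZmZmZhESIjM0RFVVVVZmZmZmZmZmZmZmZmZmZgARIjM0RFVVVVZmZmZmZmZmZmZmZmZmZgABIjM0RFVVVVZmZmZmZmZmZmZmZmZmZgABIjNERFVVVWZmZmZmZmZmZmZmZmZmZgARIjNERVVVVWZmZmZmZmZmZmZmZmZmZgASIzNERVVVVmZmZmZmZmZmZmZmZmZmZgESIzREVVVVVmZmZmZmZmZmZmZmZnd3dxEiM0RFVVVVZmZmZmZmZmZmZmZmd3d3dxIjNERFVVVWZmZmZmZmZmZmZmZnd3d3dyIzRERVVVVmZmZmZmZmZmZmZmZ3d4iIiDM0REVVVVVmZmZmZmZmZmZmZmd3eIiJiDNERVVVVVZmZmZmZmZmZmZmZmd3iJmZmUREVVVVVWZmZmZmZmZmZmZmZnd4iZqqqkRFVVVVZmZmZmZmZmZmZmZmZnd4maq7u0VVVVVWZmZmZmZmZmZmZmZmZneImrvMzFVVVVVmZmZmZmZmZmZmZmZmZneJq7zd3VVVVWZmZmZmZmZmZmZmZmZmZ3eJq83e3VVVVmZmZmZmZmZmZmZmZmZmZ3iJrN7u7lVWZmZmZmZmZmZmZmZmZmZmZ3iJvN7//1VWZmZmZmZmZmZmZmZmZmZmZ3iavN7//1VWZmZmZmZmZmZmZmZmZmZmZ3iavN7//1VWZmZmZmZmZmZmZmZmZmZmZ3iavN7//1VWZmZmZmZmZmZmZmZmZmZmZ3iJvN7/7lVmZmZmZmZmZmZmZmZmZmZmZ3iJq93u3VVmZmZmZmZmZmZmZmZmZmZmZ3eJq83dzFZmZmZmZmZmZmZmZmZmZmZmZneJmrzLqmZmZmZmZmZmZmZmZmZmZmZmZneImquqmWZ3ZmZmZmZmZmZmZmZmZmZmZ3d4mZqZd3d3d2ZmZmZmZmZmZmZmZmd3d3d4iJmHZXd3d2ZmZmZmZmZmZmZ3d3d3d3d3iIh2VIiHd3ZmZmZmZmZmZnd3d3d3d3d3d3dlQ4iIh3ZmZmZmZmZmd3eIiIiIiHd3d3ZUMpmIh3ZmZmZmZmZnd4iJmZmZmIh3d2ZUIZmYh3ZmZmZmZmZ3eImaqqqpmIh3dmVDIQ=="/>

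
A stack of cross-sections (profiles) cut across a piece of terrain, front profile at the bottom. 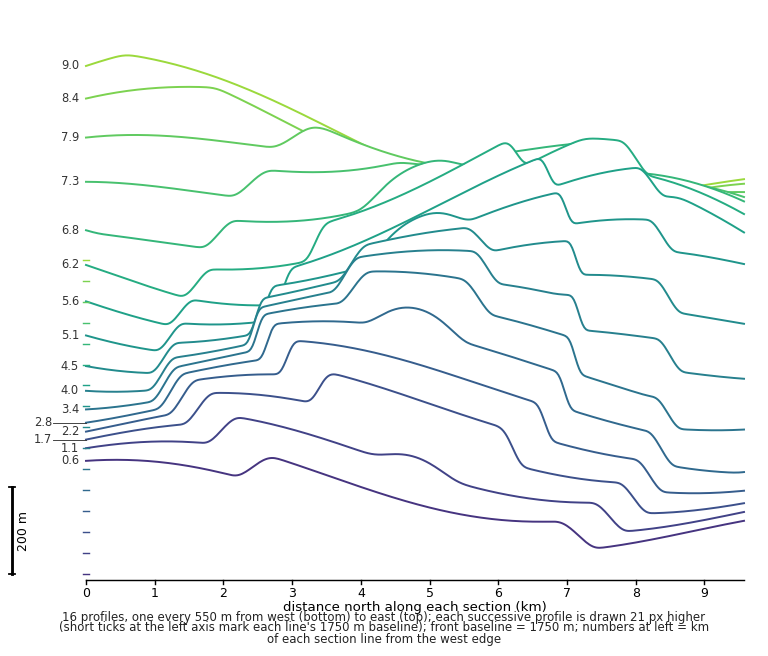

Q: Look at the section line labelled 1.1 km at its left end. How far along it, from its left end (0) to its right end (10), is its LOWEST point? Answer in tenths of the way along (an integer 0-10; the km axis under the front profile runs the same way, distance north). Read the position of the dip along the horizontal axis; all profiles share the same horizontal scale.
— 8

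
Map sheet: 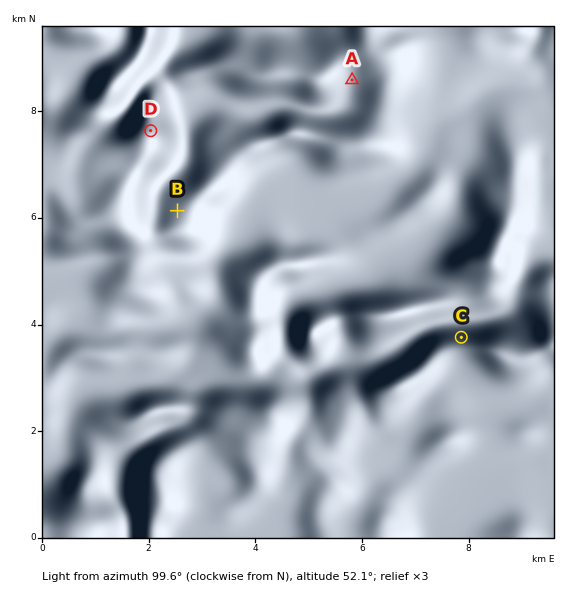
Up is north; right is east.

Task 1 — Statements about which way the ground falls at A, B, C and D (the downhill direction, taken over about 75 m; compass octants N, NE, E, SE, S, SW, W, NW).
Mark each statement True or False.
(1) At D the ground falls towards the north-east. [True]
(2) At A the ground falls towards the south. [True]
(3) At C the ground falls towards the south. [False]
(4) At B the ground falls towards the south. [False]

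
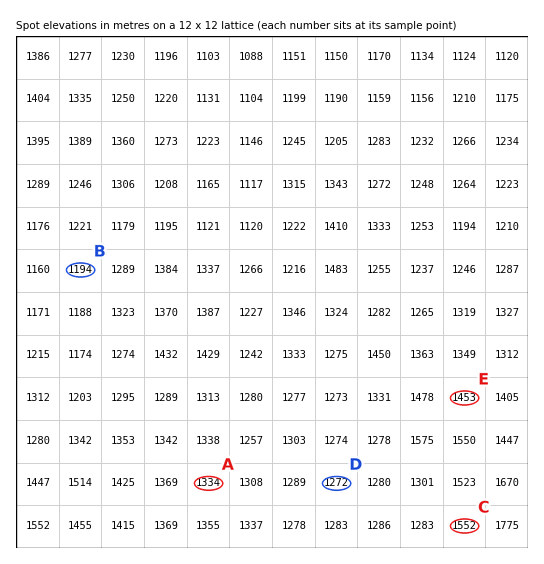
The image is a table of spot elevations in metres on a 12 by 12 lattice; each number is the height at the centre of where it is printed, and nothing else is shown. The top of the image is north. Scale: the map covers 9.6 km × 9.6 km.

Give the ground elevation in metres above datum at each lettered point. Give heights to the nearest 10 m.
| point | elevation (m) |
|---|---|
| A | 1330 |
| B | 1190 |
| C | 1550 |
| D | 1270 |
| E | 1450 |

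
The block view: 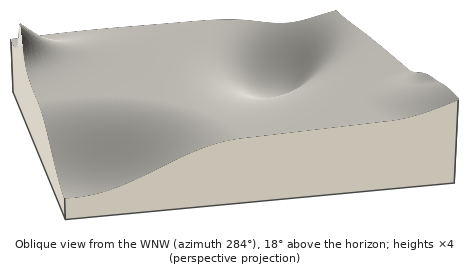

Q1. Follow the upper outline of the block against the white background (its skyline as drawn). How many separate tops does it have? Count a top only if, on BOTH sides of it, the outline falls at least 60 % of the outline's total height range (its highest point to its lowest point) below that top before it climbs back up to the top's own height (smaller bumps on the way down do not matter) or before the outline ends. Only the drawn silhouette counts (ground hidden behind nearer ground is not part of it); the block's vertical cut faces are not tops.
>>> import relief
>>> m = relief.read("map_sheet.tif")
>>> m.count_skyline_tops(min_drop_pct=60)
0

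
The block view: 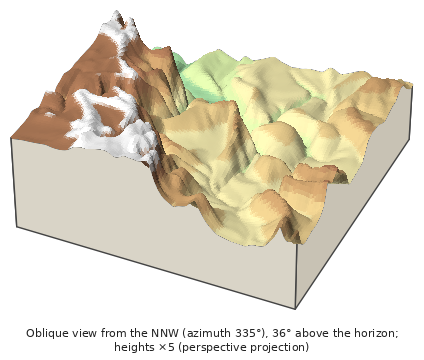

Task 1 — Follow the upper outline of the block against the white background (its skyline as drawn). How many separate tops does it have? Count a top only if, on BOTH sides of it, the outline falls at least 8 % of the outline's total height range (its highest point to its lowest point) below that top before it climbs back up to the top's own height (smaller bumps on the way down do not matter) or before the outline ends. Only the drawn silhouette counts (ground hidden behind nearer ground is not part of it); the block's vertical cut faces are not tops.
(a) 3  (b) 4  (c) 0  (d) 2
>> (d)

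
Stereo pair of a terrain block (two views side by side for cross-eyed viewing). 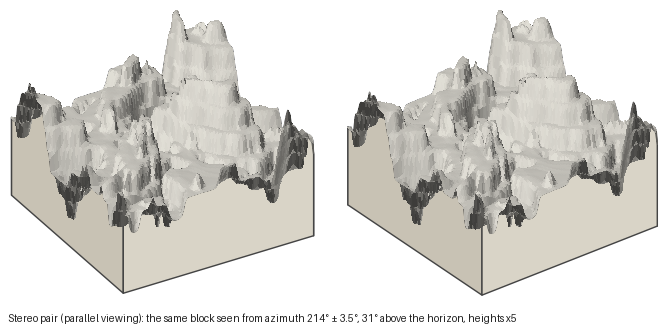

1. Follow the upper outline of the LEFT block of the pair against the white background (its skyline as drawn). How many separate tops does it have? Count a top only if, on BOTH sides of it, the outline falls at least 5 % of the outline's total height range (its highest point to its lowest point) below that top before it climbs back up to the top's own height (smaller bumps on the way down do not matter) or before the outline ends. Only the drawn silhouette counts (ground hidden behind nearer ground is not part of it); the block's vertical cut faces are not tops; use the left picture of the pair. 6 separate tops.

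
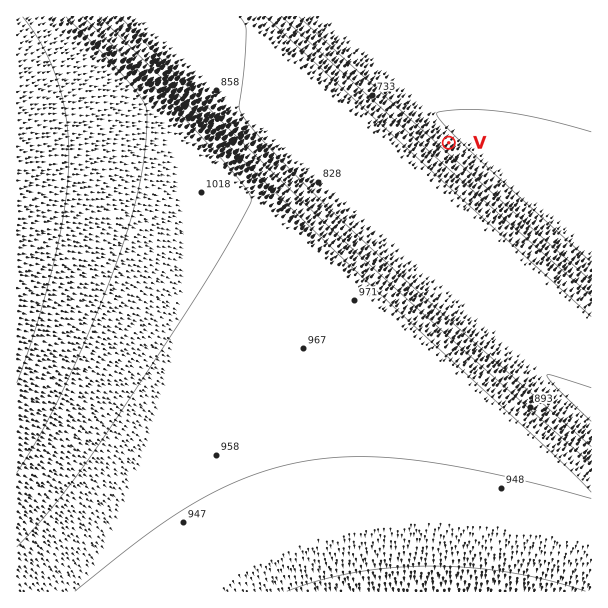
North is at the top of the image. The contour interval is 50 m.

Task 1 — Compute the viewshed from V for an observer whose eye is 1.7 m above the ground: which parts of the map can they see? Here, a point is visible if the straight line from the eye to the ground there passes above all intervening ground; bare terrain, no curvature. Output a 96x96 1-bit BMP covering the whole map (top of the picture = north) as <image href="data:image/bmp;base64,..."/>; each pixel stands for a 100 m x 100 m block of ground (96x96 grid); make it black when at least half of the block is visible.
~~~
<image width="96" height="96" href="data:image/bmp;base64,Qk2+BAAAAAAAAD4AAAAoAAAAYAAAAGAAAAABAAEAAAAAAIAEAAATCwAAEwsAAAIAAAAAAAAA////AAAAAAAAAAAAAAAAAAAAAAAAAAAAAAAAAAAAAAAAAAAAAAAAAAAAAAAAAAAAAAAAAAAAAAAAAAAAAAAAAAAAAAAAAAAAAAAAAAAAAAAAAAAAAAAAAAAAAAAAAAAAAAAAAAAAAAAAAAAAAAAAAAAAAAAAAAAAAAAAAAAAAAAAAAAAAAAAAAAAAAAAAAAAAAAAAAAAAAAAAAAAAAAAAAAAAAAAAAAAAAAAAAAAAAAAAAAAAAAAAAAAAAAAAAAAAAAAAAAAAAAAAAAAAAAAAAAAAAAAAAAAAAAAAAAAAAAAAAAAAAAAAAAAAAAAAAAAAAAAAAAAAAAAAAAAAAAAAAAAAAAAAAAAAAAAAAAAAAAAAAAAAAAAAAAAAAAAAAAAAAAAAAAAAAAAAAAAAAAAAAAAAAAAAAAAAAAAAAAAAAAAAAAAAAAAAAAAAAAAAAAAAAAAAAAAAAAAAAAAAAAAAAAAAAAAAAAAAAAAAAAAAAAAAAAAAAAAAAAAAAAAAAAAAAAAAAAAAAAAAAAAAAAAAAAAAAAAAAAAAAAAAAAAAAAAAAAAAAAAAAAAAAAAAAAAAAAAAAAAAAAAAAAAAAAAAAAAAAAAAAAAAAAAAAAAAAAAAAAAAAAAAAAAAAAAAAAAAAAAAAAAAAAAAAAAAAAAAAAAAAAAAAAAAAAAAAAAAAAAAAAAAAAAAAAAAAAAAAAAAAAAAAAAAAAAAAAAAAAAAAAAAAAAAAAAAAAAAAAAAAAAAAAAAAAAAAAAAAAAAAAAAAAAAAAAAAAAAAAAAAAAAAAAAAAAAAAAAAAAAAAAAAEAAAAAAAAAAAAAAAMAAAAAAAAAAAAAAAcAAAAAAAAAAAAAAB8AAAAAAAAAAAAAAD8AAAAAAAAAAAAAAH8AAAAAAAAAAAAAAP8AAAAAAAAAAAAAAf8AAAAAAAAAAAAAA/8AAAAAAAAAAAAAB/8AAAAAAAAAAAAAH/8AAAAAAAAAAAAAP/8AAAAAAAAAAAAAf/8AAAAAAAAAAAAA//8AAAAAAAAAAAAB//8AAAAAAAAAAAAD//8AAAAAAAAAAAAH//8AAAAAAAAAAAAf//8AAAAAAAAAAAA///8AAAAAAAAAAAB///8AAAAAAAAAAAD///8AAAAAAAAAAAH///8AAAAAAAAAAAP///8AAAAAAAAAAA////8AAAAAAAAAAB////8AAAAAAAAAAD////8AAAAAAAAAAH////8AAAAAAAAAAP////8AAAAAAAAAAf////8AAAAAAAAAB/////8AAAAAAAAAD/////8AAAAAAAAAH/////8AAAAAAAAAP/////8AAAAAAAAAf/////8AAAAAAAAA//////8AAAAAAAAD//////8AAAAAAAAH//////8AAAAAAAAP//////8AAAAAAAAf//////8AAAAAAAA///////8AAAAAAAD///////8AAAAAAAH///////8AAAAAAAP///////8AAAAAAAf///////8AAAAAAA////////8AAAAAAD////////8AAAAAAH////////8="/>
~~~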